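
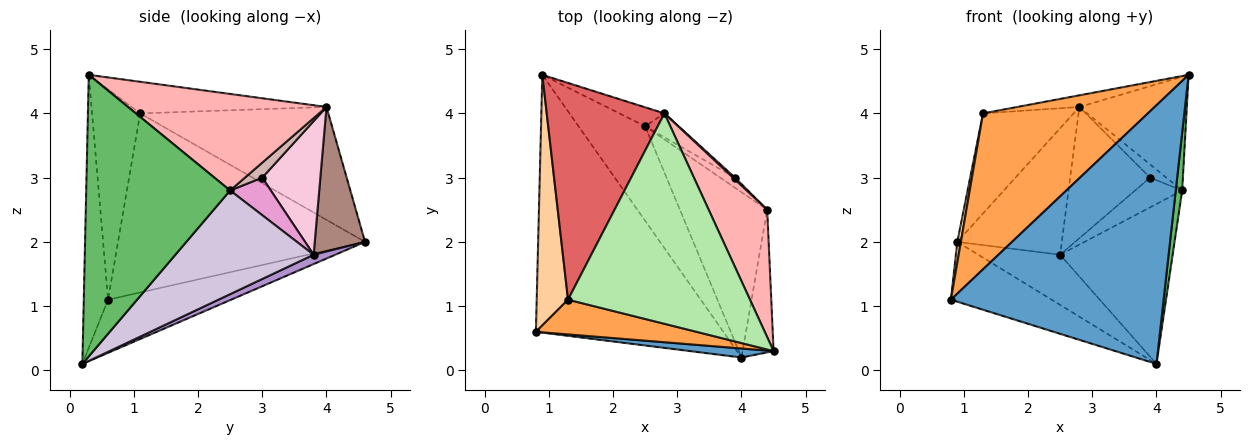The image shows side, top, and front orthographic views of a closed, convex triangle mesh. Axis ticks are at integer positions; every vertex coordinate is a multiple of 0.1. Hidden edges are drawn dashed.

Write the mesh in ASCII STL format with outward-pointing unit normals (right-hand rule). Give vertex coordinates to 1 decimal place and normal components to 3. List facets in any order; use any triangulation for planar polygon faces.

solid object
 facet normal -0.113 -0.993 0.035
  outer loop
   vertex 4.0 0.2 0.1
   vertex 4.5 0.3 4.6
   vertex 0.8 0.6 1.1
  endloop
 endfacet
 facet normal -0.266 0.218 -0.939
  outer loop
   vertex 4.0 0.2 0.1
   vertex 0.8 0.6 1.1
   vertex 0.9 4.6 2.0
  endloop
 endfacet
 facet normal -0.274 -0.939 0.209
  outer loop
   vertex 1.3 1.1 4.0
   vertex 0.8 0.6 1.1
   vertex 4.5 0.3 4.6
  endloop
 endfacet
 facet normal -0.985 -0.014 0.172
  outer loop
   vertex 1.3 1.1 4.0
   vertex 0.9 4.6 2.0
   vertex 0.8 0.6 1.1
  endloop
 endfacet
 facet normal 0.993 -0.044 -0.109
  outer loop
   vertex 4.4 2.5 2.8
   vertex 4.5 0.3 4.6
   vertex 4.0 0.2 0.1
  endloop
 endfacet
 facet normal -0.171 0.054 0.984
  outer loop
   vertex 2.8 4.0 4.1
   vertex 1.3 1.1 4.0
   vertex 4.5 0.3 4.6
  endloop
 endfacet
 facet normal -0.657 0.316 0.685
  outer loop
   vertex 2.8 4.0 4.1
   vertex 0.9 4.6 2.0
   vertex 1.3 1.1 4.0
  endloop
 endfacet
 facet normal 0.776 0.420 0.470
  outer loop
   vertex 2.8 4.0 4.1
   vertex 4.5 0.3 4.6
   vertex 4.4 2.5 2.8
  endloop
 endfacet
 facet normal 0.123 0.465 -0.877
  outer loop
   vertex 2.5 3.8 1.8
   vertex 4.0 0.2 0.1
   vertex 0.9 4.6 2.0
  endloop
 endfacet
 facet normal 0.649 0.529 -0.547
  outer loop
   vertex 2.5 3.8 1.8
   vertex 4.4 2.5 2.8
   vertex 4.0 0.2 0.1
  endloop
 endfacet
 facet normal 0.430 0.893 -0.134
  outer loop
   vertex 2.5 3.8 1.8
   vertex 0.9 4.6 2.0
   vertex 2.8 4.0 4.1
  endloop
 endfacet
 facet normal 0.724 0.682 0.103
  outer loop
   vertex 3.9 3.0 3.0
   vertex 2.8 4.0 4.1
   vertex 4.4 2.5 2.8
  endloop
 endfacet
 facet normal 0.633 0.733 -0.250
  outer loop
   vertex 3.9 3.0 3.0
   vertex 4.4 2.5 2.8
   vertex 2.5 3.8 1.8
  endloop
 endfacet
 facet normal 0.582 0.800 -0.145
  outer loop
   vertex 3.9 3.0 3.0
   vertex 2.5 3.8 1.8
   vertex 2.8 4.0 4.1
  endloop
 endfacet
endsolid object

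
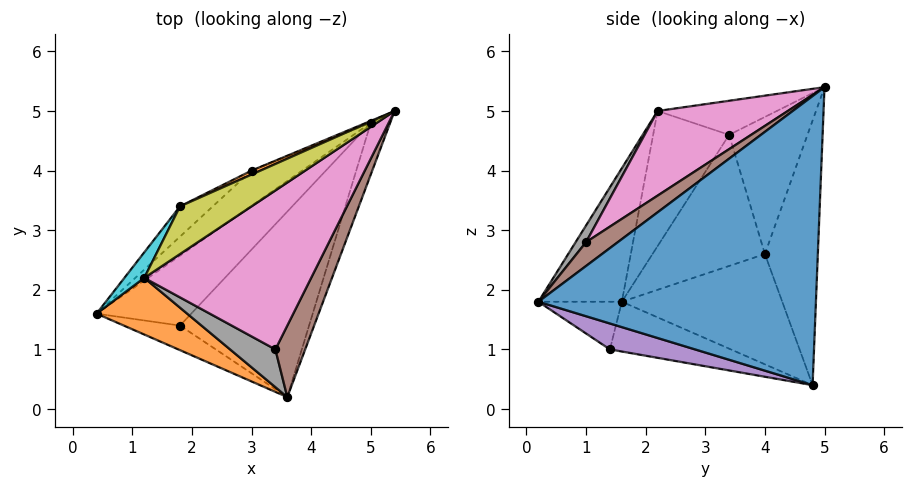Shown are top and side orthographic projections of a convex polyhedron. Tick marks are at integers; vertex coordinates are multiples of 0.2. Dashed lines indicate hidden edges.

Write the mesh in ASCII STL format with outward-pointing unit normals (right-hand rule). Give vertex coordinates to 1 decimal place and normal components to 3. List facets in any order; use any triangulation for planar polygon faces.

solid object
 facet normal 0.949 -0.308 -0.064
  outer loop
   vertex 5.0 4.8 0.4
   vertex 5.4 5.0 5.4
   vertex 3.6 0.2 1.8
  endloop
 endfacet
 facet normal -0.387 -0.884 0.262
  outer loop
   vertex 1.2 2.2 5.0
   vertex 0.4 1.6 1.8
   vertex 3.6 0.2 1.8
  endloop
 endfacet
 facet normal -0.362 -0.828 -0.427
  outer loop
   vertex 1.8 1.4 1.0
   vertex 3.6 0.2 1.8
   vertex 0.4 1.6 1.8
  endloop
 endfacet
 facet normal -0.448 0.271 -0.852
  outer loop
   vertex 1.8 1.4 1.0
   vertex 0.4 1.6 1.8
   vertex 5.0 4.8 0.4
  endloop
 endfacet
 facet normal 0.185 -0.337 -0.923
  outer loop
   vertex 1.8 1.4 1.0
   vertex 5.0 4.8 0.4
   vertex 3.6 0.2 1.8
  endloop
 endfacet
 facet normal 0.483 -0.634 0.604
  outer loop
   vertex 3.4 1.0 2.8
   vertex 3.6 0.2 1.8
   vertex 5.4 5.0 5.4
  endloop
 endfacet
 facet normal 0.352 -0.627 0.694
  outer loop
   vertex 3.4 1.0 2.8
   vertex 5.4 5.0 5.4
   vertex 1.2 2.2 5.0
  endloop
 endfacet
 facet normal 0.234 -0.736 0.635
  outer loop
   vertex 3.4 1.0 2.8
   vertex 1.2 2.2 5.0
   vertex 3.6 0.2 1.8
  endloop
 endfacet
 facet normal -0.382 0.458 0.802
  outer loop
   vertex 1.8 3.4 4.6
   vertex 1.2 2.2 5.0
   vertex 5.4 5.0 5.4
  endloop
 endfacet
 facet normal -0.869 0.477 0.128
  outer loop
   vertex 1.8 3.4 4.6
   vertex 0.4 1.6 1.8
   vertex 1.2 2.2 5.0
  endloop
 endfacet
 facet normal -0.378 0.926 -0.007
  outer loop
   vertex 3.0 4.0 2.6
   vertex 5.4 5.0 5.4
   vertex 5.0 4.8 0.4
  endloop
 endfacet
 facet normal -0.411 0.911 0.027
  outer loop
   vertex 3.0 4.0 2.6
   vertex 1.8 3.4 4.6
   vertex 5.4 5.0 5.4
  endloop
 endfacet
 facet normal -0.604 0.747 -0.278
  outer loop
   vertex 3.0 4.0 2.6
   vertex 5.0 4.8 0.4
   vertex 0.4 1.6 1.8
  endloop
 endfacet
 facet normal -0.642 0.749 -0.161
  outer loop
   vertex 3.0 4.0 2.6
   vertex 0.4 1.6 1.8
   vertex 1.8 3.4 4.6
  endloop
 endfacet
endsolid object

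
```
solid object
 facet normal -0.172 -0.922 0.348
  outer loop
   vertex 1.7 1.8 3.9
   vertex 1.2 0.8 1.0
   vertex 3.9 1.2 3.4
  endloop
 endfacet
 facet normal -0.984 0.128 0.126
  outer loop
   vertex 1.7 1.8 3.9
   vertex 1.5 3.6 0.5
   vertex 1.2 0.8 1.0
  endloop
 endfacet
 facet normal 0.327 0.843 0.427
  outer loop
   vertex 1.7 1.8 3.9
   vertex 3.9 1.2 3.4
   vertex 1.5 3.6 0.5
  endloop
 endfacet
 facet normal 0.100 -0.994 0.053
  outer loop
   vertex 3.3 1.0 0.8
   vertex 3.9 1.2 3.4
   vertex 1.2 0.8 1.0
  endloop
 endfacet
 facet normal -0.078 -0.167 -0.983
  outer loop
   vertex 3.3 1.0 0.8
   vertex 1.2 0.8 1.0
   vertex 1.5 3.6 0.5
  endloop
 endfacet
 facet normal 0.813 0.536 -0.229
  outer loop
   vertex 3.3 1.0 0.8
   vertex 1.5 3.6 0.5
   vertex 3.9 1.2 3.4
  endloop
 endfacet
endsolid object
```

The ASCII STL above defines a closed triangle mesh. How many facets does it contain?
6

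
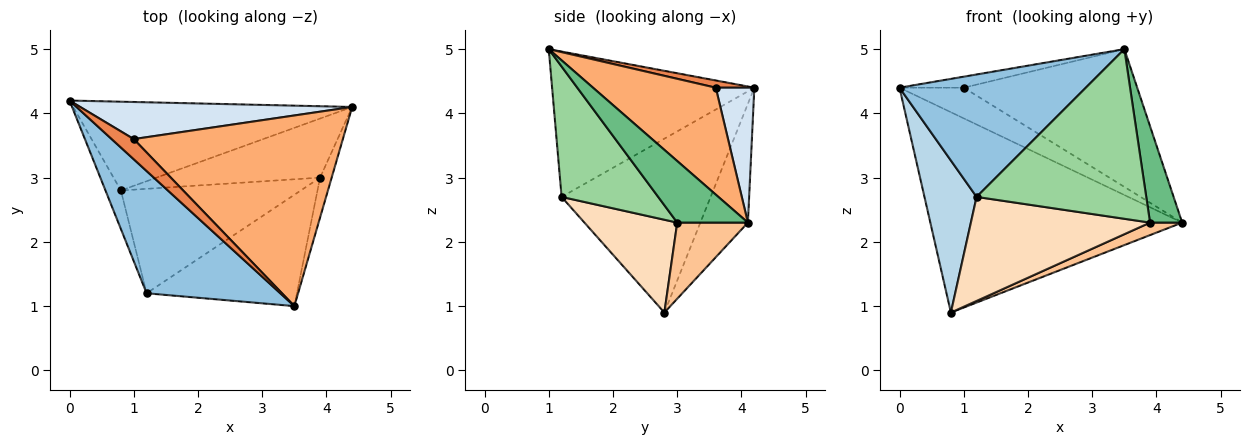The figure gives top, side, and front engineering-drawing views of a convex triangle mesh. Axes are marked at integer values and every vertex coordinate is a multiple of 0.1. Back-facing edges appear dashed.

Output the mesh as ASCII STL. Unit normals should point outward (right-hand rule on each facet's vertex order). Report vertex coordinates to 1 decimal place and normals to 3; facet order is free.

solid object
 facet normal -0.170 0.901 -0.399
  outer loop
   vertex 0.8 2.8 0.9
   vertex 0.0 4.2 4.4
   vertex 4.4 4.1 2.3
  endloop
 endfacet
 facet normal -0.609 -0.561 0.560
  outer loop
   vertex 1.2 1.2 2.7
   vertex 3.5 1.0 5.0
   vertex 0.0 4.2 4.4
  endloop
 endfacet
 facet normal -0.941 -0.329 -0.083
  outer loop
   vertex 1.2 1.2 2.7
   vertex 0.0 4.2 4.4
   vertex 0.8 2.8 0.9
  endloop
 endfacet
 facet normal 0.357 0.595 0.720
  outer loop
   vertex 1.0 3.6 4.4
   vertex 4.4 4.1 2.3
   vertex 0.0 4.2 4.4
  endloop
 endfacet
 facet normal 0.276 0.460 0.844
  outer loop
   vertex 1.0 3.6 4.4
   vertex 0.0 4.2 4.4
   vertex 3.5 1.0 5.0
  endloop
 endfacet
 facet normal 0.383 0.541 0.749
  outer loop
   vertex 1.0 3.6 4.4
   vertex 3.5 1.0 5.0
   vertex 4.4 4.1 2.3
  endloop
 endfacet
 facet normal 0.414 -0.188 -0.890
  outer loop
   vertex 3.9 3.0 2.3
   vertex 0.8 2.8 0.9
   vertex 4.4 4.1 2.3
  endloop
 endfacet
 facet normal 0.343 -0.663 -0.665
  outer loop
   vertex 3.9 3.0 2.3
   vertex 1.2 1.2 2.7
   vertex 0.8 2.8 0.9
  endloop
 endfacet
 facet normal 0.897 -0.408 -0.169
  outer loop
   vertex 3.9 3.0 2.3
   vertex 4.4 4.1 2.3
   vertex 3.5 1.0 5.0
  endloop
 endfacet
 facet normal 0.430 -0.755 -0.495
  outer loop
   vertex 3.9 3.0 2.3
   vertex 3.5 1.0 5.0
   vertex 1.2 1.2 2.7
  endloop
 endfacet
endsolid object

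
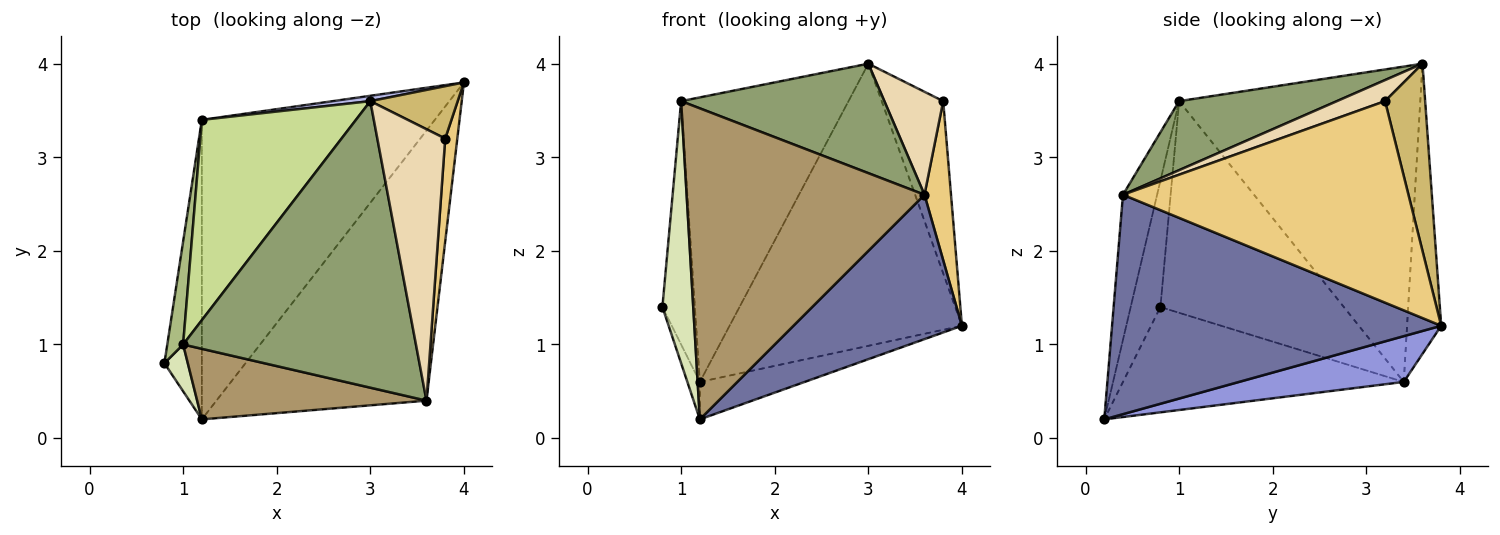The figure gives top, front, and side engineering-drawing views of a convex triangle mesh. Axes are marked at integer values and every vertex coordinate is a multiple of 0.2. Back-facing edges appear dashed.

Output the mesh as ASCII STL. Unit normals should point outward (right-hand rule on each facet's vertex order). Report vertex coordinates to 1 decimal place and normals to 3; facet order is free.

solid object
 facet normal 0.678 -0.347 -0.649
  outer loop
   vertex 3.6 0.4 2.6
   vertex 1.2 0.2 0.2
   vertex 4.0 3.8 1.2
  endloop
 endfacet
 facet normal -0.941 0.042 -0.335
  outer loop
   vertex 1.2 3.4 0.6
   vertex 1.2 0.2 0.2
   vertex 0.8 0.8 1.4
  endloop
 endfacet
 facet normal 0.191 0.122 -0.974
  outer loop
   vertex 1.2 3.4 0.6
   vertex 4.0 3.8 1.2
   vertex 1.2 0.2 0.2
  endloop
 endfacet
 facet normal -0.145 0.989 0.019
  outer loop
   vertex 1.2 3.4 0.6
   vertex 3.0 3.6 4.0
   vertex 4.0 3.8 1.2
  endloop
 endfacet
 facet normal 0.267 -0.344 0.900
  outer loop
   vertex 1.0 1.0 3.6
   vertex 3.6 0.4 2.6
   vertex 3.0 3.6 4.0
  endloop
 endfacet
 facet normal -0.982 0.174 0.073
  outer loop
   vertex 1.0 1.0 3.6
   vertex 1.2 3.4 0.6
   vertex 0.8 0.8 1.4
  endloop
 endfacet
 facet normal -0.762 0.529 0.372
  outer loop
   vertex 1.0 1.0 3.6
   vertex 3.0 3.6 4.0
   vertex 1.2 3.4 0.6
  endloop
 endfacet
 facet normal -0.688 -0.714 0.127
  outer loop
   vertex 1.0 1.0 3.6
   vertex 0.8 0.8 1.4
   vertex 1.2 0.2 0.2
  endloop
 endfacet
 facet normal -0.139 -0.966 0.219
  outer loop
   vertex 1.0 1.0 3.6
   vertex 1.2 0.2 0.2
   vertex 3.6 0.4 2.6
  endloop
 endfacet
 facet normal 0.529 0.812 0.247
  outer loop
   vertex 3.8 3.2 3.6
   vertex 4.0 3.8 1.2
   vertex 3.0 3.6 4.0
  endloop
 endfacet
 facet normal 0.994 -0.092 0.060
  outer loop
   vertex 3.8 3.2 3.6
   vertex 3.6 0.4 2.6
   vertex 4.0 3.8 1.2
  endloop
 endfacet
 facet normal 0.279 -0.341 0.898
  outer loop
   vertex 3.8 3.2 3.6
   vertex 3.0 3.6 4.0
   vertex 3.6 0.4 2.6
  endloop
 endfacet
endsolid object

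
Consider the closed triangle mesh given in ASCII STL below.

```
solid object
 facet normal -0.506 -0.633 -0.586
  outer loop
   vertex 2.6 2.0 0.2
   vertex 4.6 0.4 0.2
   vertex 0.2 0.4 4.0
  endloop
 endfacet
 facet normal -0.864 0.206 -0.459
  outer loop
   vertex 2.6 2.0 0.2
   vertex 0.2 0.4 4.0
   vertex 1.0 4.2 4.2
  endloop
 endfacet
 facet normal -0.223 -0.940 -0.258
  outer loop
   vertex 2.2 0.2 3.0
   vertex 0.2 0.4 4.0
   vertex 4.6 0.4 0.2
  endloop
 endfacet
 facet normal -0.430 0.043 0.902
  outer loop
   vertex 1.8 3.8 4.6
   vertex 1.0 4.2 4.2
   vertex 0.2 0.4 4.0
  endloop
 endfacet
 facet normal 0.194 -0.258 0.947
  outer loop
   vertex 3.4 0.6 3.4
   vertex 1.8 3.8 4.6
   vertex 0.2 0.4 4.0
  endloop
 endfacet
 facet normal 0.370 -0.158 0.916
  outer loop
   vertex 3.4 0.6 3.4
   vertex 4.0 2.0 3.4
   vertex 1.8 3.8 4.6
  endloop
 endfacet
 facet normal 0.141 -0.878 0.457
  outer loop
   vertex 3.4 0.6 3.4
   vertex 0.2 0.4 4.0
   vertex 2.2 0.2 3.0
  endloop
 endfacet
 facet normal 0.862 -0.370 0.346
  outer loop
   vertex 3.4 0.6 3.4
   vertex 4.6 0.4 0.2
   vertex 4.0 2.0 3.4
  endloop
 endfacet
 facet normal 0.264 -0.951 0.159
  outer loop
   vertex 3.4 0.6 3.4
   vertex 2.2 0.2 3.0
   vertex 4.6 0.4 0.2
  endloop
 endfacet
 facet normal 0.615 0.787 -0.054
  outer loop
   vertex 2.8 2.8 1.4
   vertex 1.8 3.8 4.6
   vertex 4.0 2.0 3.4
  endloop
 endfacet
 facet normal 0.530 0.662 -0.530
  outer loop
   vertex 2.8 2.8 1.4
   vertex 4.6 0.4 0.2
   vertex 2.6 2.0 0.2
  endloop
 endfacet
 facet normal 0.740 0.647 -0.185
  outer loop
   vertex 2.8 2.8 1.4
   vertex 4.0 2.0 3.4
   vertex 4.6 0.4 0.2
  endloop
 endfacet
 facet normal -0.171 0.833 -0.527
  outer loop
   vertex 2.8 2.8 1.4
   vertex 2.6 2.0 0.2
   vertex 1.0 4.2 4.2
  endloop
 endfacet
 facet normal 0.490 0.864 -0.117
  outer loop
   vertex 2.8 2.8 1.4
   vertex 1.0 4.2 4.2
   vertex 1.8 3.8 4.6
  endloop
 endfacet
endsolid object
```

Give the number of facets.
14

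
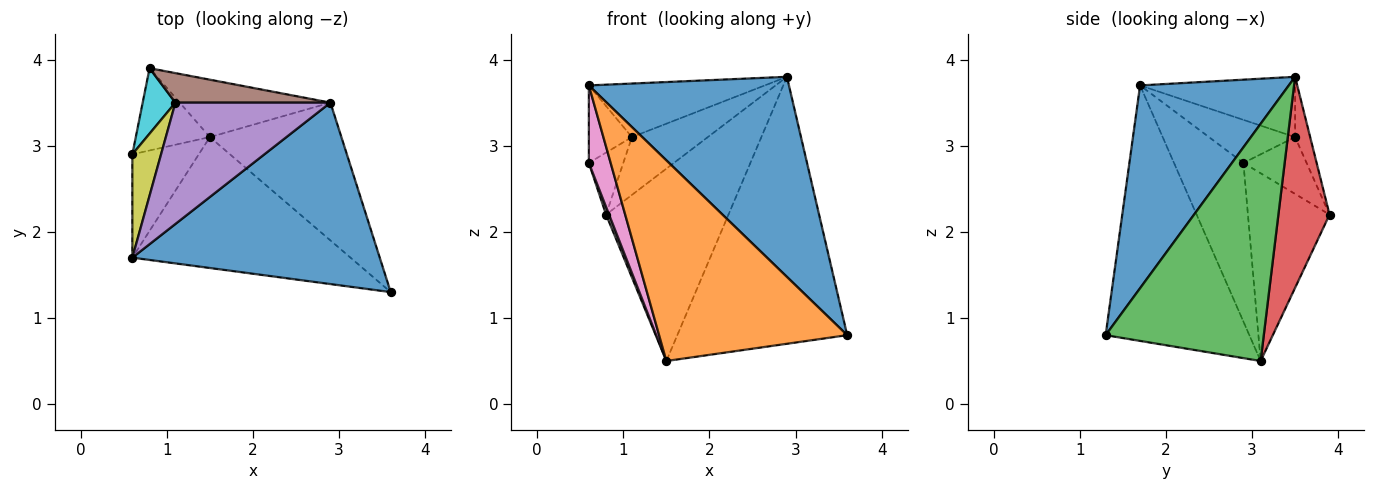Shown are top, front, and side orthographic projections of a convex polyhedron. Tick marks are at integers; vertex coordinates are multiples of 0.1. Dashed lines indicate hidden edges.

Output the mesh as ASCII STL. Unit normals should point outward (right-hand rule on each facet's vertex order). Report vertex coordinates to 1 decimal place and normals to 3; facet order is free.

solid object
 facet normal 0.482 -0.649 0.588
  outer loop
   vertex 2.9 3.5 3.8
   vertex 0.6 1.7 3.7
   vertex 3.6 1.3 0.8
  endloop
 endfacet
 facet normal -0.539 -0.705 -0.460
  outer loop
   vertex 1.5 3.1 0.5
   vertex 3.6 1.3 0.8
   vertex 0.6 1.7 3.7
  endloop
 endfacet
 facet normal 0.637 0.685 -0.353
  outer loop
   vertex 1.5 3.1 0.5
   vertex 2.9 3.5 3.8
   vertex 3.6 1.3 0.8
  endloop
 endfacet
 facet normal 0.372 0.890 -0.266
  outer loop
   vertex 1.5 3.1 0.5
   vertex 0.8 3.9 2.2
   vertex 2.9 3.5 3.8
  endloop
 endfacet
 facet normal -0.335 0.380 0.862
  outer loop
   vertex 1.1 3.5 3.1
   vertex 0.6 1.7 3.7
   vertex 2.9 3.5 3.8
  endloop
 endfacet
 facet normal -0.174 0.877 0.448
  outer loop
   vertex 1.1 3.5 3.1
   vertex 2.9 3.5 3.8
   vertex 0.8 3.9 2.2
  endloop
 endfacet
 facet normal -0.886 -0.278 -0.371
  outer loop
   vertex 0.6 2.9 2.8
   vertex 1.5 3.1 0.5
   vertex 0.6 1.7 3.7
  endloop
 endfacet
 facet normal -0.930 -0.034 -0.367
  outer loop
   vertex 0.6 2.9 2.8
   vertex 0.8 3.9 2.2
   vertex 1.5 3.1 0.5
  endloop
 endfacet
 facet normal -0.768 0.384 0.512
  outer loop
   vertex 0.6 2.9 2.8
   vertex 0.6 1.7 3.7
   vertex 1.1 3.5 3.1
  endloop
 endfacet
 facet normal -0.783 0.427 0.451
  outer loop
   vertex 0.6 2.9 2.8
   vertex 1.1 3.5 3.1
   vertex 0.8 3.9 2.2
  endloop
 endfacet
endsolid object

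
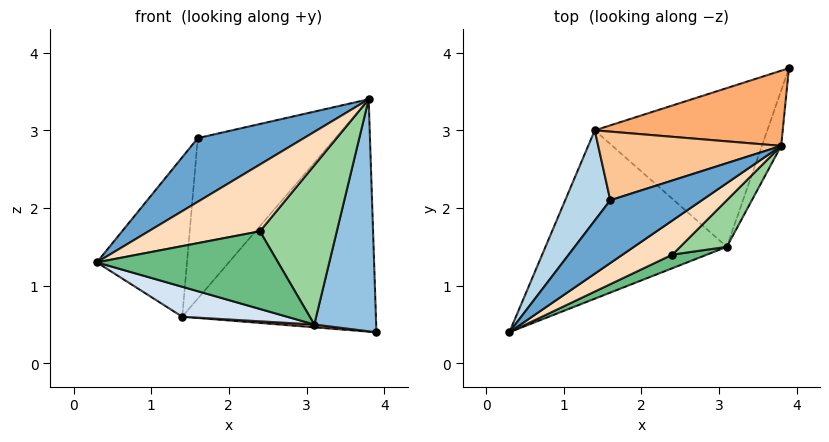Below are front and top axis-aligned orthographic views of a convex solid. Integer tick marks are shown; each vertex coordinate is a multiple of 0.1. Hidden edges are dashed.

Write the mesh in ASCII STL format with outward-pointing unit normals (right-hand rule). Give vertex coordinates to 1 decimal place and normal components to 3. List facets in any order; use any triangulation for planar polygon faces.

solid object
 facet normal 0.067 -0.710 0.701
  outer loop
   vertex 1.6 2.1 2.9
   vertex 0.3 0.4 1.3
   vertex 3.8 2.8 3.4
  endloop
 endfacet
 facet normal 0.940 -0.331 -0.079
  outer loop
   vertex 3.1 1.5 0.5
   vertex 3.9 3.8 0.4
   vertex 3.8 2.8 3.4
  endloop
 endfacet
 facet normal -0.868 0.433 0.245
  outer loop
   vertex 1.4 3.0 0.6
   vertex 0.3 0.4 1.3
   vertex 1.6 2.1 2.9
  endloop
 endfacet
 facet normal -0.208 -0.171 -0.963
  outer loop
   vertex 1.4 3.0 0.6
   vertex 3.1 1.5 0.5
   vertex 0.3 0.4 1.3
  endloop
 endfacet
 facet normal -0.074 -0.018 -0.997
  outer loop
   vertex 1.4 3.0 0.6
   vertex 3.9 3.8 0.4
   vertex 3.1 1.5 0.5
  endloop
 endfacet
 facet normal -0.269 0.916 0.296
  outer loop
   vertex 1.4 3.0 0.6
   vertex 3.8 2.8 3.4
   vertex 3.9 3.8 0.4
  endloop
 endfacet
 facet normal -0.357 0.859 0.367
  outer loop
   vertex 1.4 3.0 0.6
   vertex 1.6 2.1 2.9
   vertex 3.8 2.8 3.4
  endloop
 endfacet
 facet normal 0.319 -0.844 0.432
  outer loop
   vertex 2.4 1.4 1.7
   vertex 3.8 2.8 3.4
   vertex 0.3 0.4 1.3
  endloop
 endfacet
 facet normal 0.400 -0.903 0.158
  outer loop
   vertex 2.4 1.4 1.7
   vertex 0.3 0.4 1.3
   vertex 3.1 1.5 0.5
  endloop
 endfacet
 facet normal 0.526 -0.816 0.239
  outer loop
   vertex 2.4 1.4 1.7
   vertex 3.1 1.5 0.5
   vertex 3.8 2.8 3.4
  endloop
 endfacet
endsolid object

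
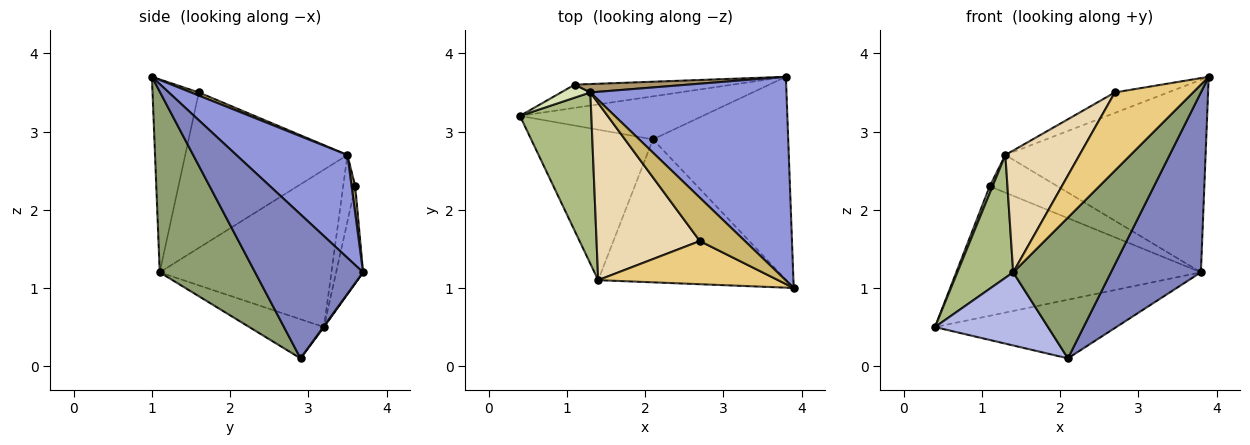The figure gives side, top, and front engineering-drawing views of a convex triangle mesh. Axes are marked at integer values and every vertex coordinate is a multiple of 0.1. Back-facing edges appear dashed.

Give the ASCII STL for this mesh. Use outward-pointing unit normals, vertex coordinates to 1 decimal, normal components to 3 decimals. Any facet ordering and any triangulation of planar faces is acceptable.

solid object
 facet normal 0.003 0.806 -0.591
  outer loop
   vertex 2.1 2.9 0.1
   vertex 0.4 3.2 0.5
   vertex 3.8 3.7 1.2
  endloop
 endfacet
 facet normal 0.623 -0.519 -0.585
  outer loop
   vertex 2.1 2.9 0.1
   vertex 3.8 3.7 1.2
   vertex 3.9 1.0 3.7
  endloop
 endfacet
 facet normal 0.356 0.642 0.679
  outer loop
   vertex 1.3 3.5 2.7
   vertex 3.9 1.0 3.7
   vertex 3.8 3.7 1.2
  endloop
 endfacet
 facet normal -0.277 -0.420 -0.864
  outer loop
   vertex 1.4 1.1 1.2
   vertex 0.4 3.2 0.5
   vertex 2.1 2.9 0.1
  endloop
 endfacet
 facet normal 0.565 -0.579 -0.588
  outer loop
   vertex 1.4 1.1 1.2
   vertex 2.1 2.9 0.1
   vertex 3.9 1.0 3.7
  endloop
 endfacet
 facet normal -0.873 -0.284 0.396
  outer loop
   vertex 1.4 1.1 1.2
   vertex 1.3 3.5 2.7
   vertex 0.4 3.2 0.5
  endloop
 endfacet
 facet normal -0.108 0.979 -0.176
  outer loop
   vertex 1.1 3.6 2.3
   vertex 3.8 3.7 1.2
   vertex 0.4 3.2 0.5
  endloop
 endfacet
 facet normal -0.894 -0.210 0.395
  outer loop
   vertex 1.1 3.6 2.3
   vertex 0.4 3.2 0.5
   vertex 1.3 3.5 2.7
  endloop
 endfacet
 facet normal 0.052 0.975 0.217
  outer loop
   vertex 1.1 3.6 2.3
   vertex 1.3 3.5 2.7
   vertex 3.8 3.7 1.2
  endloop
 endfacet
 facet normal 0.063 0.426 0.902
  outer loop
   vertex 2.7 1.6 3.5
   vertex 3.9 1.0 3.7
   vertex 1.3 3.5 2.7
  endloop
 endfacet
 facet normal -0.460 -0.777 0.429
  outer loop
   vertex 2.7 1.6 3.5
   vertex 1.4 1.1 1.2
   vertex 3.9 1.0 3.7
  endloop
 endfacet
 facet normal -0.778 -0.356 0.517
  outer loop
   vertex 2.7 1.6 3.5
   vertex 1.3 3.5 2.7
   vertex 1.4 1.1 1.2
  endloop
 endfacet
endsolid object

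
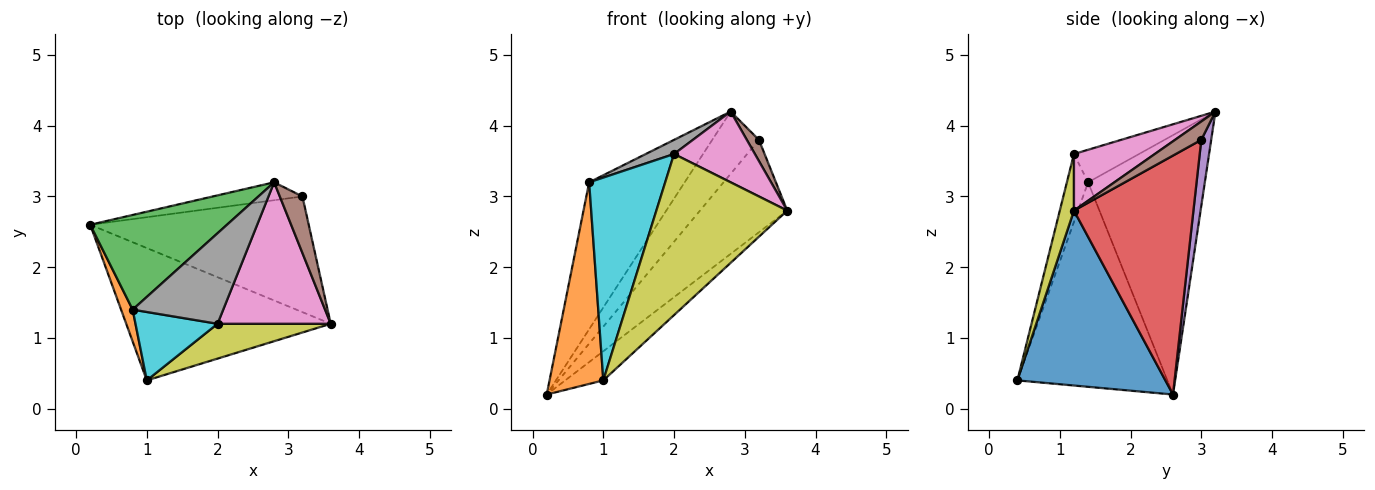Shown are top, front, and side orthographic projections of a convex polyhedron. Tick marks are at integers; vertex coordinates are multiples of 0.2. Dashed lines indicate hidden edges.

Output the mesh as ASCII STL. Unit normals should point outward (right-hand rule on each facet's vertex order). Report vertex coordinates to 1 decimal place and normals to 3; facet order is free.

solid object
 facet normal 0.641 0.165 -0.750
  outer loop
   vertex 1.0 0.4 0.4
   vertex 0.2 2.6 0.2
   vertex 3.6 1.2 2.8
  endloop
 endfacet
 facet normal -0.940 -0.337 0.053
  outer loop
   vertex 0.8 1.4 3.2
   vertex 0.2 2.6 0.2
   vertex 1.0 0.4 0.4
  endloop
 endfacet
 facet normal -0.717 0.586 0.378
  outer loop
   vertex 0.8 1.4 3.2
   vertex 2.8 3.2 4.2
   vertex 0.2 2.6 0.2
  endloop
 endfacet
 facet normal 0.650 0.474 -0.594
  outer loop
   vertex 3.2 3.0 3.8
   vertex 3.6 1.2 2.8
   vertex 0.2 2.6 0.2
  endloop
 endfacet
 facet normal 0.200 0.942 -0.271
  outer loop
   vertex 3.2 3.0 3.8
   vertex 0.2 2.6 0.2
   vertex 2.8 3.2 4.2
  endloop
 endfacet
 facet normal 0.605 -0.279 0.745
  outer loop
   vertex 3.2 3.0 3.8
   vertex 2.8 3.2 4.2
   vertex 3.6 1.2 2.8
  endloop
 endfacet
 facet normal 0.408 -0.408 0.816
  outer loop
   vertex 2.0 1.2 3.6
   vertex 3.6 1.2 2.8
   vertex 2.8 3.2 4.2
  endloop
 endfacet
 facet normal -0.335 -0.145 0.931
  outer loop
   vertex 2.0 1.2 3.6
   vertex 2.8 3.2 4.2
   vertex 0.8 1.4 3.2
  endloop
 endfacet
 facet normal 0.105 -0.972 0.210
  outer loop
   vertex 2.0 1.2 3.6
   vertex 1.0 0.4 0.4
   vertex 3.6 1.2 2.8
  endloop
 endfacet
 facet normal -0.256 -0.916 0.309
  outer loop
   vertex 2.0 1.2 3.6
   vertex 0.8 1.4 3.2
   vertex 1.0 0.4 0.4
  endloop
 endfacet
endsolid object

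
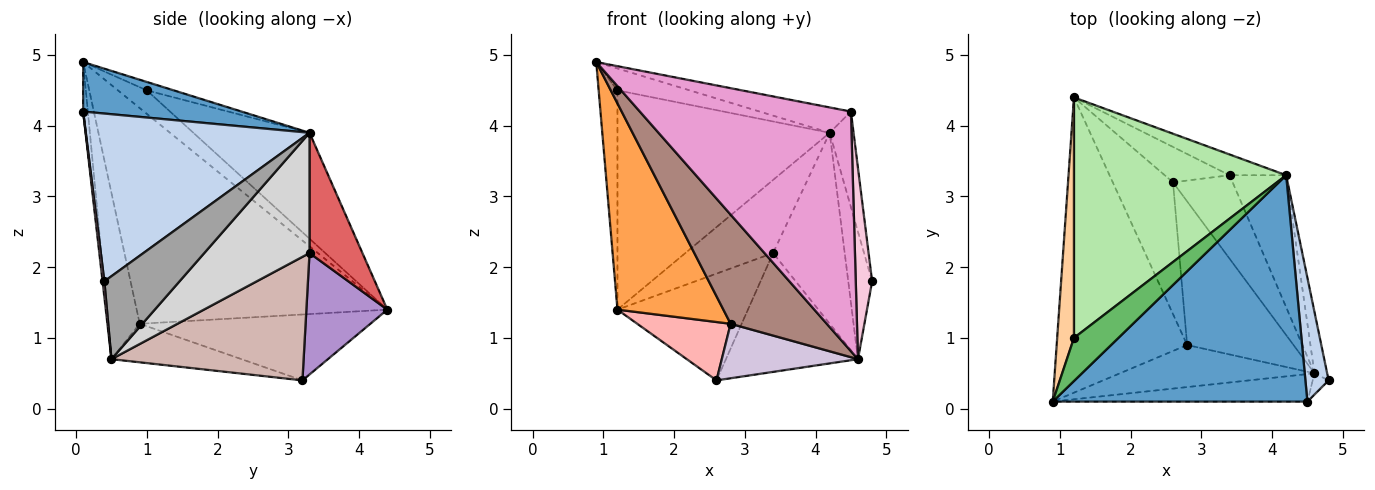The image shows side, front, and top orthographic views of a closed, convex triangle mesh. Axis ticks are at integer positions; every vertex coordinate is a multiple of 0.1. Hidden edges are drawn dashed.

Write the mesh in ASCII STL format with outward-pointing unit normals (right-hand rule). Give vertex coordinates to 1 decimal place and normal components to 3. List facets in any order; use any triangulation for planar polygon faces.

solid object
 facet normal 0.190 0.109 0.976
  outer loop
   vertex 4.2 3.3 3.9
   vertex 0.9 0.1 4.9
   vertex 4.5 0.1 4.2
  endloop
 endfacet
 facet normal 0.985 0.105 0.136
  outer loop
   vertex 4.2 3.3 3.9
   vertex 4.5 0.1 4.2
   vertex 4.8 0.4 1.8
  endloop
 endfacet
 facet normal -0.805 -0.340 -0.487
  outer loop
   vertex 2.8 0.9 1.2
   vertex 0.9 0.1 4.9
   vertex 1.2 4.4 1.4
  endloop
 endfacet
 facet normal -0.719 0.468 0.513
  outer loop
   vertex 1.2 1.0 4.5
   vertex 1.2 4.4 1.4
   vertex 0.9 0.1 4.9
  endloop
 endfacet
 facet normal -0.166 0.446 0.879
  outer loop
   vertex 1.2 1.0 4.5
   vertex 0.9 0.1 4.9
   vertex 4.2 3.3 3.9
  endloop
 endfacet
 facet normal -0.346 0.632 0.693
  outer loop
   vertex 1.2 1.0 4.5
   vertex 4.2 3.3 3.9
   vertex 1.2 4.4 1.4
  endloop
 endfacet
 facet normal 0.502 0.832 -0.236
  outer loop
   vertex 3.4 3.3 2.2
   vertex 1.2 4.4 1.4
   vertex 4.2 3.3 3.9
  endloop
 endfacet
 facet normal -0.707 -0.286 -0.646
  outer loop
   vertex 2.6 3.2 0.4
   vertex 2.8 0.9 1.2
   vertex 1.2 4.4 1.4
  endloop
 endfacet
 facet normal 0.508 0.818 -0.271
  outer loop
   vertex 2.6 3.2 0.4
   vertex 1.2 4.4 1.4
   vertex 3.4 3.3 2.2
  endloop
 endfacet
 facet normal -0.321 -0.336 -0.886
  outer loop
   vertex 4.6 0.5 0.7
   vertex 2.8 0.9 1.2
   vertex 2.6 3.2 0.4
  endloop
 endfacet
 facet normal -0.294 -0.892 -0.344
  outer loop
   vertex 4.6 0.5 0.7
   vertex 0.9 0.1 4.9
   vertex 2.8 0.9 1.2
  endloop
 endfacet
 facet normal 0.766 0.526 -0.370
  outer loop
   vertex 4.6 0.5 0.7
   vertex 2.6 3.2 0.4
   vertex 3.4 3.3 2.2
  endloop
 endfacet
 facet normal -0.022 -0.993 -0.114
  outer loop
   vertex 4.6 0.5 0.7
   vertex 4.5 0.1 4.2
   vertex 0.9 0.1 4.9
  endloop
 endfacet
 facet normal 0.110 -0.988 -0.110
  outer loop
   vertex 4.6 0.5 0.7
   vertex 4.8 0.4 1.8
   vertex 4.5 0.1 4.2
  endloop
 endfacet
 facet normal 0.943 0.300 -0.144
  outer loop
   vertex 4.6 0.5 0.7
   vertex 4.2 3.3 3.9
   vertex 4.8 0.4 1.8
  endloop
 endfacet
 facet normal 0.770 0.524 -0.363
  outer loop
   vertex 4.6 0.5 0.7
   vertex 3.4 3.3 2.2
   vertex 4.2 3.3 3.9
  endloop
 endfacet
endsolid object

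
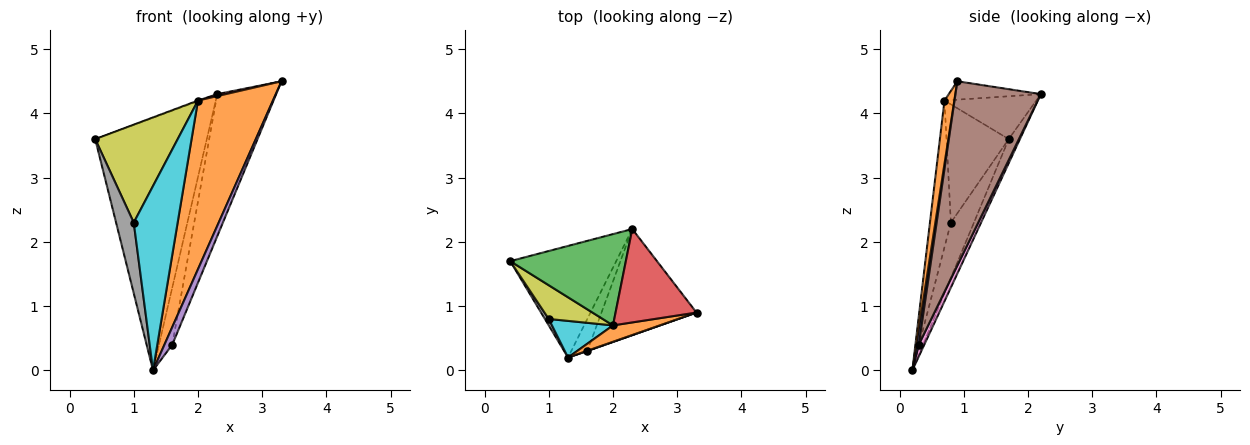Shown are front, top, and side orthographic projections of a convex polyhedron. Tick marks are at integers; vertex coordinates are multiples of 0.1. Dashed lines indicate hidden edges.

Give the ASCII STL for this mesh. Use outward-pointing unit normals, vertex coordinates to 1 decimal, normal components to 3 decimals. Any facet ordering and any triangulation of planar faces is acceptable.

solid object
 facet normal -0.091 0.911 -0.402
  outer loop
   vertex 2.3 2.2 4.3
   vertex 1.3 0.2 0.0
   vertex 0.4 1.7 3.6
  endloop
 endfacet
 facet normal 0.130 -0.987 0.096
  outer loop
   vertex 2.0 0.7 4.2
   vertex 1.3 0.2 0.0
   vertex 3.3 0.9 4.5
  endloop
 endfacet
 facet normal -0.347 0.007 0.938
  outer loop
   vertex 2.0 0.7 4.2
   vertex 2.3 2.2 4.3
   vertex 0.4 1.7 3.6
  endloop
 endfacet
 facet normal -0.222 -0.021 0.975
  outer loop
   vertex 2.0 0.7 4.2
   vertex 3.3 0.9 4.5
   vertex 2.3 2.2 4.3
  endloop
 endfacet
 facet normal 0.295 -0.955 0.017
  outer loop
   vertex 1.6 0.3 0.4
   vertex 3.3 0.9 4.5
   vertex 1.3 0.2 0.0
  endloop
 endfacet
 facet normal 0.758 0.523 -0.391
  outer loop
   vertex 1.6 0.3 0.4
   vertex 2.3 2.2 4.3
   vertex 3.3 0.9 4.5
  endloop
 endfacet
 facet normal 0.341 0.820 -0.460
  outer loop
   vertex 1.6 0.3 0.4
   vertex 1.3 0.2 0.0
   vertex 2.3 2.2 4.3
  endloop
 endfacet
 facet normal -0.792 -0.608 0.055
  outer loop
   vertex 1.0 0.8 2.3
   vertex 0.4 1.7 3.6
   vertex 1.3 0.2 0.0
  endloop
 endfacet
 facet normal -0.581 -0.770 0.265
  outer loop
   vertex 1.0 0.8 2.3
   vertex 2.0 0.7 4.2
   vertex 0.4 1.7 3.6
  endloop
 endfacet
 facet normal -0.424 -0.888 0.176
  outer loop
   vertex 1.0 0.8 2.3
   vertex 1.3 0.2 0.0
   vertex 2.0 0.7 4.2
  endloop
 endfacet
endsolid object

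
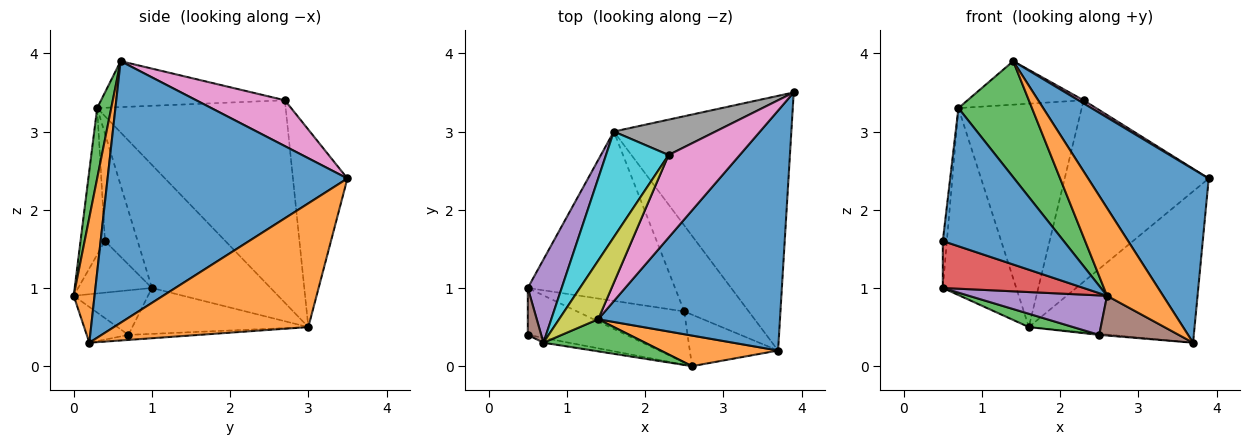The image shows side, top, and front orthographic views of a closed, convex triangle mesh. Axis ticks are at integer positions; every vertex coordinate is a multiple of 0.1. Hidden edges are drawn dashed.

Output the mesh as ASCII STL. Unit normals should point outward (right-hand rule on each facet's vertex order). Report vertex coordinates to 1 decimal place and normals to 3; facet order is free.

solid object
 facet normal 0.759 -0.382 0.527
  outer loop
   vertex 1.4 0.6 3.9
   vertex 3.7 0.2 0.3
   vertex 3.9 3.5 2.4
  endloop
 endfacet
 facet normal 0.514 0.438 -0.737
  outer loop
   vertex 1.6 3.0 0.5
   vertex 3.9 3.5 2.4
   vertex 3.7 0.2 0.3
  endloop
 endfacet
 facet normal -0.297 -0.075 -0.952
  outer loop
   vertex 2.5 0.7 0.4
   vertex 0.5 1.0 1.0
   vertex 1.6 3.0 0.5
  endloop
 endfacet
 facet normal -0.078 0.013 -0.997
  outer loop
   vertex 2.5 0.7 0.4
   vertex 1.6 3.0 0.5
   vertex 3.7 0.2 0.3
  endloop
 endfacet
 facet normal -0.828 0.512 0.228
  outer loop
   vertex 0.7 0.3 3.3
   vertex 1.6 3.0 0.5
   vertex 0.5 1.0 1.0
  endloop
 endfacet
 facet normal -0.985 0.123 0.123
  outer loop
   vertex 0.7 0.3 3.3
   vertex 0.5 1.0 1.0
   vertex 0.5 0.4 1.6
  endloop
 endfacet
 facet normal 0.541 -0.032 0.840
  outer loop
   vertex 2.3 2.7 3.4
   vertex 1.4 0.6 3.9
   vertex 3.9 3.5 2.4
  endloop
 endfacet
 facet normal -0.348 0.920 0.179
  outer loop
   vertex 2.3 2.7 3.4
   vertex 3.9 3.5 2.4
   vertex 1.6 3.0 0.5
  endloop
 endfacet
 facet normal -0.686 0.433 0.584
  outer loop
   vertex 2.3 2.7 3.4
   vertex 0.7 0.3 3.3
   vertex 1.4 0.6 3.9
  endloop
 endfacet
 facet normal -0.810 0.530 0.250
  outer loop
   vertex 2.3 2.7 3.4
   vertex 1.6 3.0 0.5
   vertex 0.7 0.3 3.3
  endloop
 endfacet
 facet normal -0.198 -0.980 -0.034
  outer loop
   vertex 2.6 0.0 0.9
   vertex 0.7 0.3 3.3
   vertex 0.5 0.4 1.6
  endloop
 endfacet
 facet normal 0.331 -0.891 0.311
  outer loop
   vertex 2.6 0.0 0.9
   vertex 3.7 0.2 0.3
   vertex 1.4 0.6 3.9
  endloop
 endfacet
 facet normal 0.181 -0.948 0.262
  outer loop
   vertex 2.6 0.0 0.9
   vertex 1.4 0.6 3.9
   vertex 0.7 0.3 3.3
  endloop
 endfacet
 facet normal -0.347 -0.663 -0.663
  outer loop
   vertex 2.6 0.0 0.9
   vertex 0.5 0.4 1.6
   vertex 0.5 1.0 1.0
  endloop
 endfacet
 facet normal -0.313 -0.581 -0.751
  outer loop
   vertex 2.6 0.0 0.9
   vertex 0.5 1.0 1.0
   vertex 2.5 0.7 0.4
  endloop
 endfacet
 facet normal -0.305 -0.582 -0.754
  outer loop
   vertex 2.6 0.0 0.9
   vertex 2.5 0.7 0.4
   vertex 3.7 0.2 0.3
  endloop
 endfacet
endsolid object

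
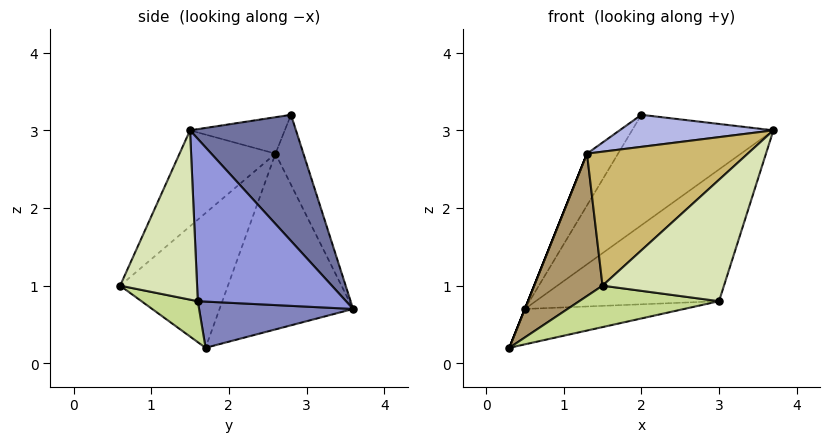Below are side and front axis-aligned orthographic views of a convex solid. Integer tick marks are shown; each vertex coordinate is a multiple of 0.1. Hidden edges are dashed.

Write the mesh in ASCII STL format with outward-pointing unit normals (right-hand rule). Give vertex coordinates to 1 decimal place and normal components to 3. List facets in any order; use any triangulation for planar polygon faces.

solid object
 facet normal 0.597 0.796 -0.103
  outer loop
   vertex 2.0 2.8 3.2
   vertex 3.7 1.5 3.0
   vertex 0.5 3.6 0.7
  endloop
 endfacet
 facet normal 0.219 0.227 -0.949
  outer loop
   vertex 3.0 1.6 0.8
   vertex 0.3 1.7 0.2
   vertex 0.5 3.6 0.7
  endloop
 endfacet
 facet normal 0.620 0.767 -0.163
  outer loop
   vertex 3.0 1.6 0.8
   vertex 0.5 3.6 0.7
   vertex 3.7 1.5 3.0
  endloop
 endfacet
 facet normal -0.357 -0.580 0.732
  outer loop
   vertex 1.3 2.6 2.7
   vertex 3.7 1.5 3.0
   vertex 2.0 2.8 3.2
  endloop
 endfacet
 facet normal -0.928 0.000 0.371
  outer loop
   vertex 1.3 2.6 2.7
   vertex 0.5 3.6 0.7
   vertex 0.3 1.7 0.2
  endloop
 endfacet
 facet normal -0.564 0.626 0.539
  outer loop
   vertex 1.3 2.6 2.7
   vertex 2.0 2.8 3.2
   vertex 0.5 3.6 0.7
  endloop
 endfacet
 facet normal 0.179 -0.444 -0.878
  outer loop
   vertex 1.5 0.6 1.0
   vertex 0.3 1.7 0.2
   vertex 3.0 1.6 0.8
  endloop
 endfacet
 facet normal 0.524 -0.827 -0.204
  outer loop
   vertex 1.5 0.6 1.0
   vertex 3.0 1.6 0.8
   vertex 3.7 1.5 3.0
  endloop
 endfacet
 facet normal -0.746 -0.473 0.469
  outer loop
   vertex 1.5 0.6 1.0
   vertex 1.3 2.6 2.7
   vertex 0.3 1.7 0.2
  endloop
 endfacet
 facet normal -0.371 -0.623 0.689
  outer loop
   vertex 1.5 0.6 1.0
   vertex 3.7 1.5 3.0
   vertex 1.3 2.6 2.7
  endloop
 endfacet
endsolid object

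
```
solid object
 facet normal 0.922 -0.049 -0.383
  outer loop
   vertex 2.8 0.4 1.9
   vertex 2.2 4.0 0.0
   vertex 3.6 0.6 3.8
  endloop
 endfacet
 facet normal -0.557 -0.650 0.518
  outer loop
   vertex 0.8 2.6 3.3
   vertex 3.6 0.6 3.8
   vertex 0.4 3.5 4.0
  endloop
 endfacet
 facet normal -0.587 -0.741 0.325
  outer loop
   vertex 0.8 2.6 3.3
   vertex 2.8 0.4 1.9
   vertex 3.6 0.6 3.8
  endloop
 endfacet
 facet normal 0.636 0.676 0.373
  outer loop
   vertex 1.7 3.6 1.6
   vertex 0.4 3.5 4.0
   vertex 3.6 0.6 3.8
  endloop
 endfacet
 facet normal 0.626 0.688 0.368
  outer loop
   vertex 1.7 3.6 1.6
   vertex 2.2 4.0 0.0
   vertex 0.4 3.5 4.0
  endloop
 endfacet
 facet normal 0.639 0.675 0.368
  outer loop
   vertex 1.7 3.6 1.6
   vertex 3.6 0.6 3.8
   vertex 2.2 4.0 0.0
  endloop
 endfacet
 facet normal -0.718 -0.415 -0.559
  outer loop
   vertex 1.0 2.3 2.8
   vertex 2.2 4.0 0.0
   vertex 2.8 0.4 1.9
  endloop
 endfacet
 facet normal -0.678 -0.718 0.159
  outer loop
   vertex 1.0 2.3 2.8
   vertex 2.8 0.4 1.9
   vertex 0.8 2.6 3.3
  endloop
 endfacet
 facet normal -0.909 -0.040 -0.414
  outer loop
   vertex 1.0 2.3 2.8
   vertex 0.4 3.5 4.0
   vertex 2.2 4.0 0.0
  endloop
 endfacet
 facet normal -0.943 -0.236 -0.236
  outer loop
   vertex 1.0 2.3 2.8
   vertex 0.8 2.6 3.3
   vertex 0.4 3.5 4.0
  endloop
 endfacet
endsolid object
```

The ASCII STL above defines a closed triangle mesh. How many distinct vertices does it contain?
7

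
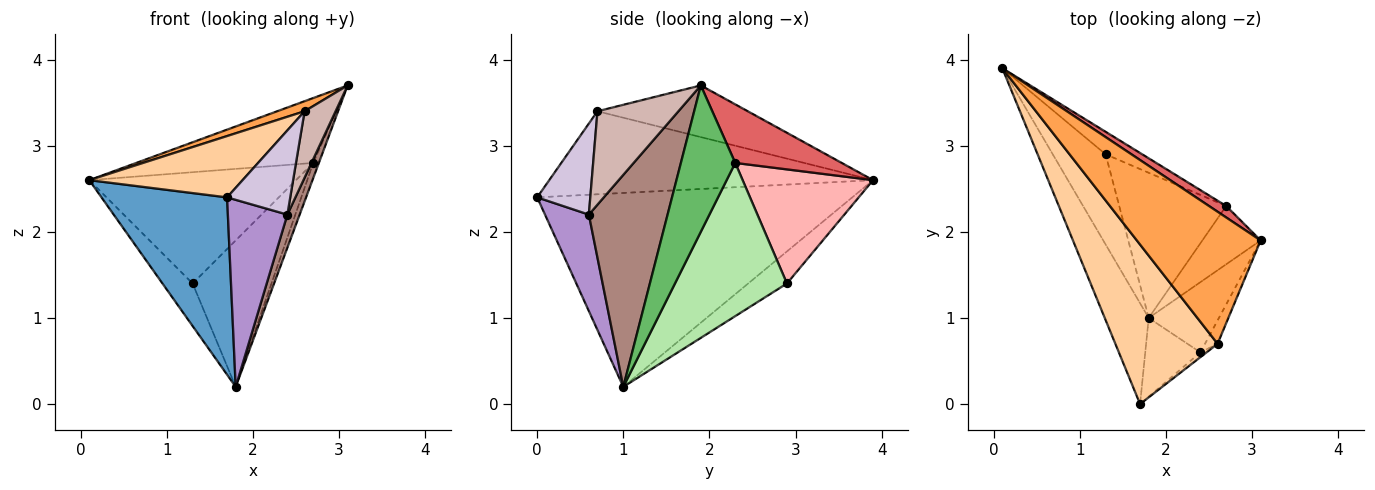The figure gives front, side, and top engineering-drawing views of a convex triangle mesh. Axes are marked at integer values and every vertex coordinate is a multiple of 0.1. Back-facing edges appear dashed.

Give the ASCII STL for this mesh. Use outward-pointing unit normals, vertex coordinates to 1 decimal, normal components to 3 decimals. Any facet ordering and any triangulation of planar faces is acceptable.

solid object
 facet normal -0.909 -0.362 -0.206
  outer loop
   vertex 1.8 1.0 0.2
   vertex 1.7 0.0 2.4
   vertex 0.1 3.9 2.6
  endloop
 endfacet
 facet normal -0.481 0.374 -0.793
  outer loop
   vertex 1.3 2.9 1.4
   vertex 1.8 1.0 0.2
   vertex 0.1 3.9 2.6
  endloop
 endfacet
 facet normal -0.384 -0.070 0.921
  outer loop
   vertex 2.6 0.7 3.4
   vertex 3.1 1.9 3.7
   vertex 0.1 3.9 2.6
  endloop
 endfacet
 facet normal -0.604 -0.286 0.744
  outer loop
   vertex 2.6 0.7 3.4
   vertex 0.1 3.9 2.6
   vertex 1.7 0.0 2.4
  endloop
 endfacet
 facet normal 0.925 0.096 -0.368
  outer loop
   vertex 2.7 2.3 2.8
   vertex 3.1 1.9 3.7
   vertex 1.8 1.0 0.2
  endloop
 endfacet
 facet normal 0.710 0.500 -0.496
  outer loop
   vertex 2.7 2.3 2.8
   vertex 1.8 1.0 0.2
   vertex 1.3 2.9 1.4
  endloop
 endfacet
 facet normal 0.510 0.847 0.150
  outer loop
   vertex 2.7 2.3 2.8
   vertex 0.1 3.9 2.6
   vertex 3.1 1.9 3.7
  endloop
 endfacet
 facet normal 0.526 0.834 -0.169
  outer loop
   vertex 2.7 2.3 2.8
   vertex 1.3 2.9 1.4
   vertex 0.1 3.9 2.6
  endloop
 endfacet
 facet normal 0.562 -0.762 -0.321
  outer loop
   vertex 2.4 0.6 2.2
   vertex 1.7 0.0 2.4
   vertex 1.8 1.0 0.2
  endloop
 endfacet
 facet normal 0.643 -0.765 -0.043
  outer loop
   vertex 2.4 0.6 2.2
   vertex 2.6 0.7 3.4
   vertex 1.7 0.0 2.4
  endloop
 endfacet
 facet normal 0.939 -0.147 -0.311
  outer loop
   vertex 2.4 0.6 2.2
   vertex 1.8 1.0 0.2
   vertex 3.1 1.9 3.7
  endloop
 endfacet
 facet normal 0.927 -0.355 -0.125
  outer loop
   vertex 2.4 0.6 2.2
   vertex 3.1 1.9 3.7
   vertex 2.6 0.7 3.4
  endloop
 endfacet
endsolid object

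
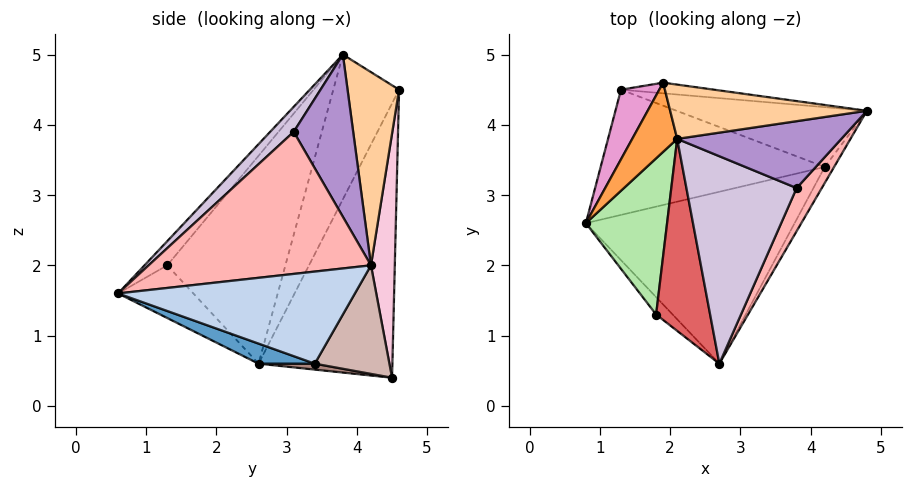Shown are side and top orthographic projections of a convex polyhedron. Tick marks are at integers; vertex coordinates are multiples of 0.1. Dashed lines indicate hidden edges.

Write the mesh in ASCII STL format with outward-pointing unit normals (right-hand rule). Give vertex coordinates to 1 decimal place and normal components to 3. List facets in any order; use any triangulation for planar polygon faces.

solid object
 facet normal 0.089 -0.377 -0.922
  outer loop
   vertex 4.2 3.4 0.6
   vertex 2.7 0.6 1.6
   vertex 0.8 2.6 0.6
  endloop
 endfacet
 facet normal 0.865 -0.495 -0.088
  outer loop
   vertex 4.2 3.4 0.6
   vertex 4.8 4.2 2.0
   vertex 2.7 0.6 1.6
  endloop
 endfacet
 facet normal -0.954 -0.053 0.296
  outer loop
   vertex 1.9 4.6 4.5
   vertex 0.8 2.6 0.6
   vertex 2.1 3.8 5.0
  endloop
 endfacet
 facet normal 0.595 0.528 0.606
  outer loop
   vertex 1.9 4.6 4.5
   vertex 2.1 3.8 5.0
   vertex 4.8 4.2 2.0
  endloop
 endfacet
 facet normal -0.656 -0.726 -0.206
  outer loop
   vertex 1.8 1.3 2.0
   vertex 0.8 2.6 0.6
   vertex 2.7 0.6 1.6
  endloop
 endfacet
 facet normal -0.886 -0.309 0.346
  outer loop
   vertex 1.8 1.3 2.0
   vertex 2.1 3.8 5.0
   vertex 0.8 2.6 0.6
  endloop
 endfacet
 facet normal -0.282 -0.723 0.631
  outer loop
   vertex 1.8 1.3 2.0
   vertex 2.7 0.6 1.6
   vertex 2.1 3.8 5.0
  endloop
 endfacet
 facet normal 0.847 -0.511 0.150
  outer loop
   vertex 3.8 3.1 3.9
   vertex 2.7 0.6 1.6
   vertex 4.8 4.2 2.0
  endloop
 endfacet
 facet normal 0.606 0.508 0.613
  outer loop
   vertex 3.8 3.1 3.9
   vertex 4.8 4.2 2.0
   vertex 2.1 3.8 5.0
  endloop
 endfacet
 facet normal 0.157 -0.705 0.691
  outer loop
   vertex 3.8 3.1 3.9
   vertex 2.1 3.8 5.0
   vertex 2.7 0.6 1.6
  endloop
 endfacet
 facet normal 0.026 -0.111 -0.993
  outer loop
   vertex 1.3 4.5 0.4
   vertex 4.2 3.4 0.6
   vertex 0.8 2.6 0.6
  endloop
 endfacet
 facet normal 0.325 0.754 -0.570
  outer loop
   vertex 1.3 4.5 0.4
   vertex 4.8 4.2 2.0
   vertex 4.2 3.4 0.6
  endloop
 endfacet
 facet normal -0.955 0.265 0.133
  outer loop
   vertex 1.3 4.5 0.4
   vertex 0.8 2.6 0.6
   vertex 1.9 4.6 4.5
  endloop
 endfacet
 facet normal 0.103 0.994 -0.039
  outer loop
   vertex 1.3 4.5 0.4
   vertex 1.9 4.6 4.5
   vertex 4.8 4.2 2.0
  endloop
 endfacet
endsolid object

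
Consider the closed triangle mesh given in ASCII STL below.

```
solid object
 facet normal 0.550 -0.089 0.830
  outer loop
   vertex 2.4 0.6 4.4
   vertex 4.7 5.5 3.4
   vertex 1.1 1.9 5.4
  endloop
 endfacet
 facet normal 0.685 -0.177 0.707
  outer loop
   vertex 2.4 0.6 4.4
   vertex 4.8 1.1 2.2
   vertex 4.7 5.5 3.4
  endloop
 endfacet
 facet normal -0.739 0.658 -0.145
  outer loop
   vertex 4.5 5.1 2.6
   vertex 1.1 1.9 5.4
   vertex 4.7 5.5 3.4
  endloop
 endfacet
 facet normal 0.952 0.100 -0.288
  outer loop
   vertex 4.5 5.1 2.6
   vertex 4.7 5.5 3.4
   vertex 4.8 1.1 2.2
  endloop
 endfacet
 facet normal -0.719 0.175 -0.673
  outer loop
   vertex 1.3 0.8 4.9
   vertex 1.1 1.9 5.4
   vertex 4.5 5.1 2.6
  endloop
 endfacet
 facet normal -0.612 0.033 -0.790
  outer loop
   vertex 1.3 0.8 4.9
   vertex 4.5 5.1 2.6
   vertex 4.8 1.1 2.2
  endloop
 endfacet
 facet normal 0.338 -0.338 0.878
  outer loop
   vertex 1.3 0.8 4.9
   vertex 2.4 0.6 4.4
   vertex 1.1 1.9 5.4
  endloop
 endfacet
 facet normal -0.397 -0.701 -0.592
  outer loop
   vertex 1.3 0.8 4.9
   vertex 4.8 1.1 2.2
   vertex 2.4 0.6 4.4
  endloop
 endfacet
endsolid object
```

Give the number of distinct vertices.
6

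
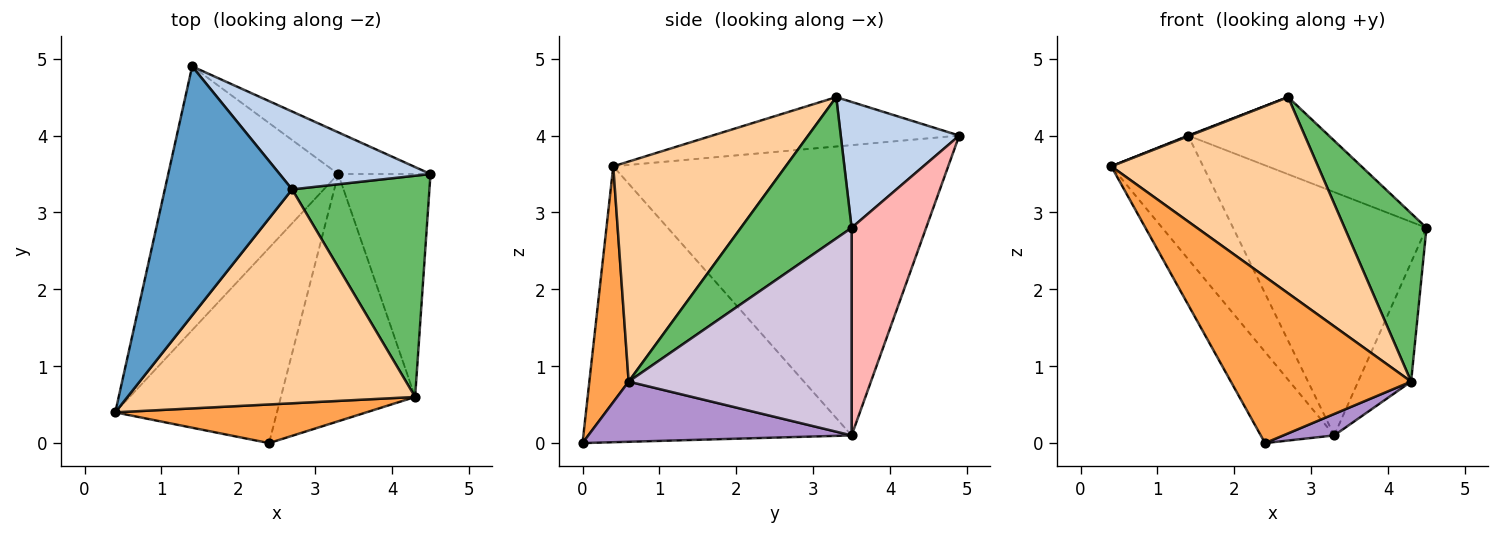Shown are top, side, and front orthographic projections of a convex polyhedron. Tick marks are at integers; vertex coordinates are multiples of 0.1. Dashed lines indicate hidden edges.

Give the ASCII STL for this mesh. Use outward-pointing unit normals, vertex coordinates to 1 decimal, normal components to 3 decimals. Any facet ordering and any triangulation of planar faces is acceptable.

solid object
 facet normal -0.362 -0.003 0.932
  outer loop
   vertex 2.7 3.3 4.5
   vertex 1.4 4.9 4.0
   vertex 0.4 0.4 3.6
  endloop
 endfacet
 facet normal 0.510 0.605 0.611
  outer loop
   vertex 2.7 3.3 4.5
   vertex 4.5 3.5 2.8
   vertex 1.4 4.9 4.0
  endloop
 endfacet
 facet normal 0.208 -0.953 0.221
  outer loop
   vertex 4.3 0.6 0.8
   vertex 0.4 0.4 3.6
   vertex 2.4 0.0 0.0
  endloop
 endfacet
 facet normal 0.491 -0.589 0.642
  outer loop
   vertex 4.3 0.6 0.8
   vertex 2.7 3.3 4.5
   vertex 0.4 0.4 3.6
  endloop
 endfacet
 facet normal 0.634 -0.468 0.616
  outer loop
   vertex 4.3 0.6 0.8
   vertex 4.5 3.5 2.8
   vertex 2.7 3.3 4.5
  endloop
 endfacet
 facet normal -0.840 0.230 -0.492
  outer loop
   vertex 3.3 3.5 0.1
   vertex 0.4 0.4 3.6
   vertex 1.4 4.9 4.0
  endloop
 endfacet
 facet normal -0.840 0.230 -0.492
  outer loop
   vertex 3.3 3.5 0.1
   vertex 2.4 0.0 0.0
   vertex 0.4 0.4 3.6
  endloop
 endfacet
 facet normal 0.355 0.921 -0.158
  outer loop
   vertex 3.3 3.5 0.1
   vertex 1.4 4.9 4.0
   vertex 4.5 3.5 2.8
  endloop
 endfacet
 facet normal 0.408 -0.079 -0.910
  outer loop
   vertex 3.3 3.5 0.1
   vertex 4.3 0.6 0.8
   vertex 2.4 0.0 0.0
  endloop
 endfacet
 facet normal 0.893 0.212 -0.397
  outer loop
   vertex 3.3 3.5 0.1
   vertex 4.5 3.5 2.8
   vertex 4.3 0.6 0.8
  endloop
 endfacet
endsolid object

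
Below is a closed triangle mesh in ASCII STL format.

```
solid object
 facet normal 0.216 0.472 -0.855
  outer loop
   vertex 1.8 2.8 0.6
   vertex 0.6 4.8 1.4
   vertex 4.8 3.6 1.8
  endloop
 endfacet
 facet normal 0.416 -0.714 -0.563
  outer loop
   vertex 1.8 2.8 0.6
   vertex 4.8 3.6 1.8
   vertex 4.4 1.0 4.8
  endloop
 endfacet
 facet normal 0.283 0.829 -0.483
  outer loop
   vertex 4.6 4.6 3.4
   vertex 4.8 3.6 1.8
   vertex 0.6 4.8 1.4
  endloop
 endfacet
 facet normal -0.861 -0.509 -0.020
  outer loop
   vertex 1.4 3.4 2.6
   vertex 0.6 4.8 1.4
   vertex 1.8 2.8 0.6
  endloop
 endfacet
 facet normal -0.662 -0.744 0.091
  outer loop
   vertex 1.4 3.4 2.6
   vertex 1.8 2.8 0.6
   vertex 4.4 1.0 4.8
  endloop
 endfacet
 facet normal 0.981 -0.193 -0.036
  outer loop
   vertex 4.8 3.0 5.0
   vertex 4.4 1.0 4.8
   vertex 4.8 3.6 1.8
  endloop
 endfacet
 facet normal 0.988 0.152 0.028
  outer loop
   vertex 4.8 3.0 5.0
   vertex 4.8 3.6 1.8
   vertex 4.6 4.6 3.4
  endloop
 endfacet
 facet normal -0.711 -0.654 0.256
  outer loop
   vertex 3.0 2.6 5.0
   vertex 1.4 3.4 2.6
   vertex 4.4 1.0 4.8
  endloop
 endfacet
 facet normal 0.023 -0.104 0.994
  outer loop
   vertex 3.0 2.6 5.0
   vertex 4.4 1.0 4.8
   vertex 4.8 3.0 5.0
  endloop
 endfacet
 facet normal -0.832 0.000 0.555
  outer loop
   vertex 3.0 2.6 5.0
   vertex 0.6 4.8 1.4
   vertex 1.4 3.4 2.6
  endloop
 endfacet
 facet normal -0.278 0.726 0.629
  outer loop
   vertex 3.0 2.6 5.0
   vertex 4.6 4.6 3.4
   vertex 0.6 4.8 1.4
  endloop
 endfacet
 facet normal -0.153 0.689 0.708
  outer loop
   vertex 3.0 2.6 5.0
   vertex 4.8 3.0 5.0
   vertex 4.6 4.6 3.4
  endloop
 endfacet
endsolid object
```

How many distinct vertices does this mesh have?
8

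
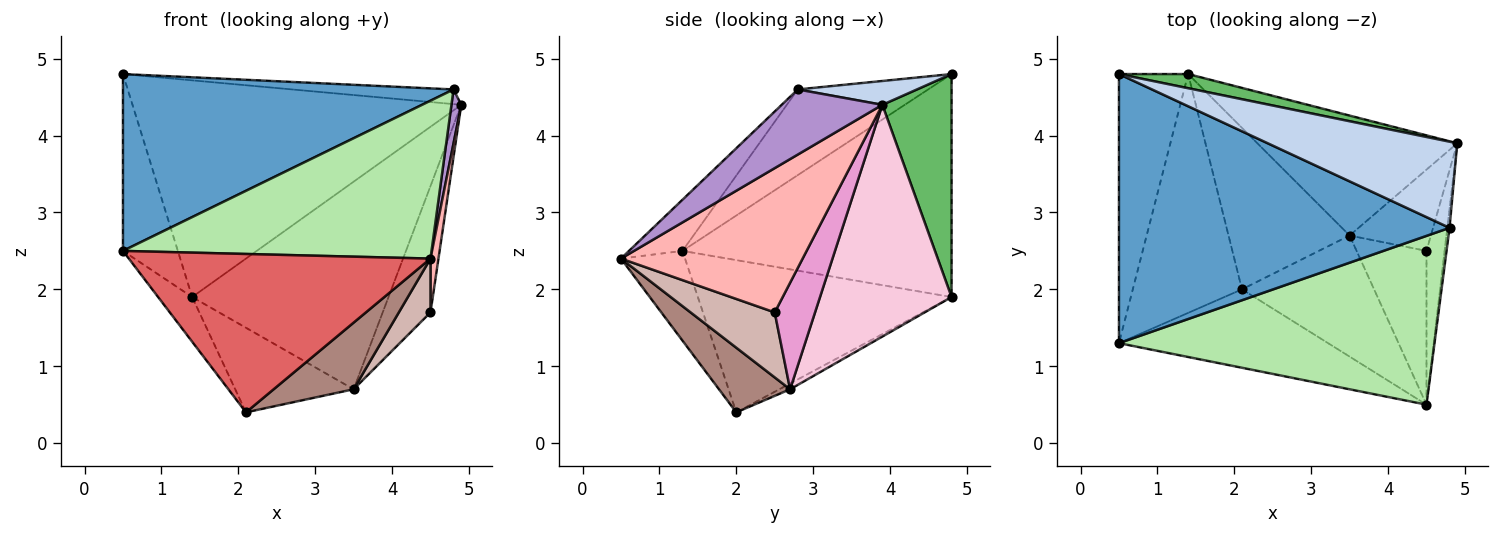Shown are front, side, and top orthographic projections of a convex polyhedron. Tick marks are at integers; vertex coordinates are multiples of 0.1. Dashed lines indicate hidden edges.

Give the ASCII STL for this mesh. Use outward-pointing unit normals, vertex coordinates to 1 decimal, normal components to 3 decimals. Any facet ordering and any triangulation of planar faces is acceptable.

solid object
 facet normal -0.212 -0.537 0.817
  outer loop
   vertex 4.8 2.8 4.6
   vertex 0.5 4.8 4.8
   vertex 0.5 1.3 2.5
  endloop
 endfacet
 facet normal 0.123 0.167 0.978
  outer loop
   vertex 4.8 2.8 4.6
   vertex 4.9 3.9 4.4
   vertex 0.5 4.8 4.8
  endloop
 endfacet
 facet normal -0.937 0.191 -0.291
  outer loop
   vertex 1.4 4.8 1.9
   vertex 0.5 1.3 2.5
   vertex 0.5 4.8 4.8
  endloop
 endfacet
 facet normal -0.808 0.108 -0.579
  outer loop
   vertex 1.4 4.8 1.9
   vertex 2.1 2.0 0.4
   vertex 0.5 1.3 2.5
  endloop
 endfacet
 facet normal 0.206 0.977 0.064
  outer loop
   vertex 1.4 4.8 1.9
   vertex 0.5 4.8 4.8
   vertex 4.9 3.9 4.4
  endloop
 endfacet
 facet normal -0.118 -0.678 0.725
  outer loop
   vertex 4.5 0.5 2.4
   vertex 4.8 2.8 4.6
   vertex 0.5 1.3 2.5
  endloop
 endfacet
 facet normal -0.187 -0.880 -0.436
  outer loop
   vertex 4.5 0.5 2.4
   vertex 0.5 1.3 2.5
   vertex 2.1 2.0 0.4
  endloop
 endfacet
 facet normal 0.991 -0.044 -0.124
  outer loop
   vertex 4.5 0.5 2.4
   vertex 4.5 2.5 1.7
   vertex 4.9 3.9 4.4
  endloop
 endfacet
 facet normal 0.995 -0.097 -0.035
  outer loop
   vertex 4.5 0.5 2.4
   vertex 4.9 3.9 4.4
   vertex 4.8 2.8 4.6
  endloop
 endfacet
 facet normal -0.042 0.464 -0.885
  outer loop
   vertex 3.5 2.7 0.7
   vertex 2.1 2.0 0.4
   vertex 1.4 4.8 1.9
  endloop
 endfacet
 facet normal 0.394 -0.443 -0.805
  outer loop
   vertex 3.5 2.7 0.7
   vertex 4.5 0.5 2.4
   vertex 2.1 2.0 0.4
  endloop
 endfacet
 facet normal 0.660 -0.248 -0.709
  outer loop
   vertex 3.5 2.7 0.7
   vertex 4.5 2.5 1.7
   vertex 4.5 0.5 2.4
  endloop
 endfacet
 facet normal 0.579 0.686 -0.441
  outer loop
   vertex 3.5 2.7 0.7
   vertex 4.9 3.9 4.4
   vertex 4.5 2.5 1.7
  endloop
 endfacet
 facet normal 0.502 0.749 -0.433
  outer loop
   vertex 3.5 2.7 0.7
   vertex 1.4 4.8 1.9
   vertex 4.9 3.9 4.4
  endloop
 endfacet
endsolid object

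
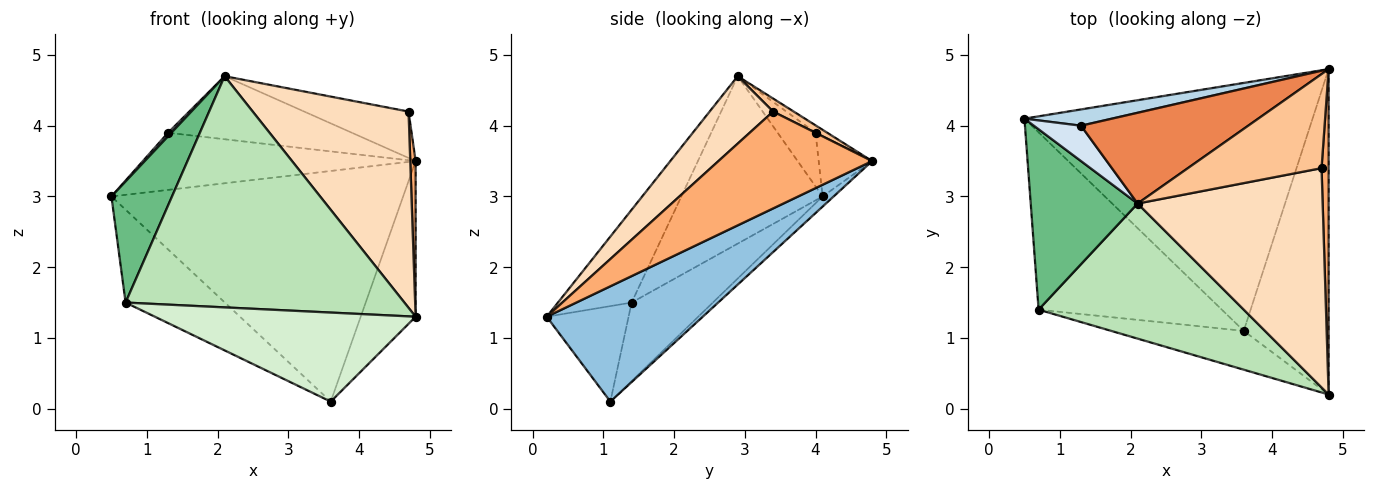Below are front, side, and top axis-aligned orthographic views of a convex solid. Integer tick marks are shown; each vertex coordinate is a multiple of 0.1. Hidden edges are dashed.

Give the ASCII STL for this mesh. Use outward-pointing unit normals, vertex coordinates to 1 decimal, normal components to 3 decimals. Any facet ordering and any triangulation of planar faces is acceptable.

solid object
 facet normal -0.026 0.681 -0.732
  outer loop
   vertex 3.6 1.1 0.1
   vertex 0.5 4.1 3.0
   vertex 4.8 4.8 3.5
  endloop
 endfacet
 facet normal 0.775 0.273 -0.570
  outer loop
   vertex 3.6 1.1 0.1
   vertex 4.8 4.8 3.5
   vertex 4.8 0.2 1.3
  endloop
 endfacet
 facet normal -0.185 0.945 0.270
  outer loop
   vertex 1.3 4.0 3.9
   vertex 4.8 4.8 3.5
   vertex 0.5 4.1 3.0
  endloop
 endfacet
 facet normal -0.749 -0.066 0.659
  outer loop
   vertex 1.3 4.0 3.9
   vertex 0.5 4.1 3.0
   vertex 2.1 2.9 4.7
  endloop
 endfacet
 facet normal -0.037 0.570 0.821
  outer loop
   vertex 1.3 4.0 3.9
   vertex 2.1 2.9 4.7
   vertex 4.8 4.8 3.5
  endloop
 endfacet
 facet normal 0.997 -0.035 0.073
  outer loop
   vertex 4.7 3.4 4.2
   vertex 4.8 0.2 1.3
   vertex 4.8 4.8 3.5
  endloop
 endfacet
 facet normal 0.087 0.441 0.894
  outer loop
   vertex 4.7 3.4 4.2
   vertex 4.8 4.8 3.5
   vertex 2.1 2.9 4.7
  endloop
 endfacet
 facet normal 0.262 -0.644 0.719
  outer loop
   vertex 4.7 3.4 4.2
   vertex 2.1 2.9 4.7
   vertex 4.8 0.2 1.3
  endloop
 endfacet
 facet normal -0.793 -0.340 0.506
  outer loop
   vertex 0.7 1.4 1.5
   vertex 2.1 2.9 4.7
   vertex 0.5 4.1 3.0
  endloop
 endfacet
 facet normal -0.355 0.434 -0.828
  outer loop
   vertex 0.7 1.4 1.5
   vertex 0.5 4.1 3.0
   vertex 3.6 1.1 0.1
  endloop
 endfacet
 facet normal -0.222 -0.842 0.492
  outer loop
   vertex 0.7 1.4 1.5
   vertex 4.8 0.2 1.3
   vertex 2.1 2.9 4.7
  endloop
 endfacet
 facet normal -0.277 -0.881 -0.384
  outer loop
   vertex 0.7 1.4 1.5
   vertex 3.6 1.1 0.1
   vertex 4.8 0.2 1.3
  endloop
 endfacet
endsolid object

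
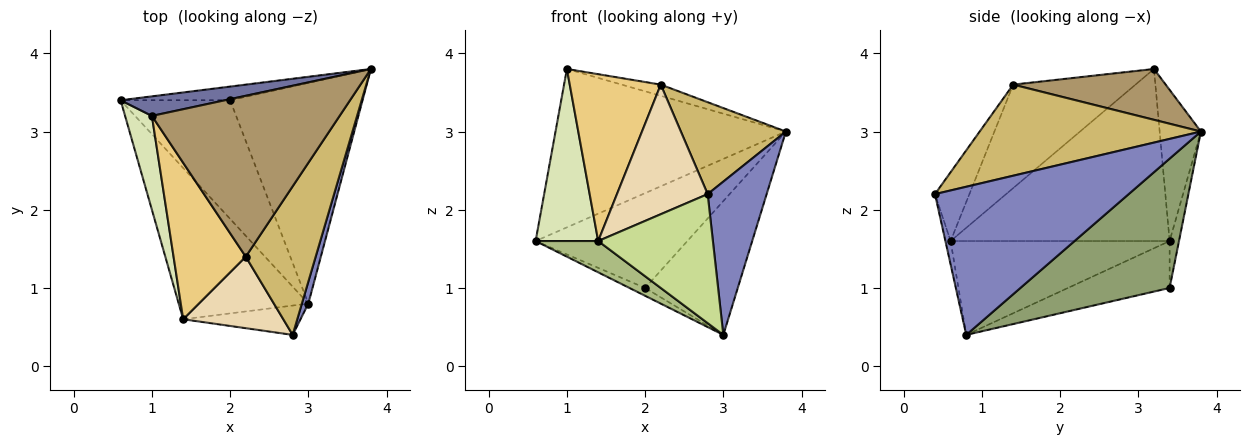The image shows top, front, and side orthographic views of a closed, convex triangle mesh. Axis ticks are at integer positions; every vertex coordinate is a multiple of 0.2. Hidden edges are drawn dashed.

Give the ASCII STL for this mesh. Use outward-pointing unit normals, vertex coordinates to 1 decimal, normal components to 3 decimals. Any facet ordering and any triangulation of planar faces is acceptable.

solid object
 facet normal -0.175 0.977 0.121
  outer loop
   vertex 1.0 3.2 3.8
   vertex 3.8 3.8 3.0
   vertex 0.6 3.4 1.6
  endloop
 endfacet
 facet normal 0.956 -0.291 0.042
  outer loop
   vertex 3.0 0.8 0.4
   vertex 3.8 3.8 3.0
   vertex 2.8 0.4 2.2
  endloop
 endfacet
 facet normal -0.061 0.988 -0.143
  outer loop
   vertex 2.0 3.4 1.0
   vertex 0.6 3.4 1.6
   vertex 3.8 3.8 3.0
  endloop
 endfacet
 facet normal -0.393 0.060 -0.917
  outer loop
   vertex 2.0 3.4 1.0
   vertex 3.0 0.8 0.4
   vertex 0.6 3.4 1.6
  endloop
 endfacet
 facet normal 0.641 0.398 -0.656
  outer loop
   vertex 2.0 3.4 1.0
   vertex 3.8 3.8 3.0
   vertex 3.0 0.8 0.4
  endloop
 endfacet
 facet normal -0.578 -0.165 -0.799
  outer loop
   vertex 1.4 0.6 1.6
   vertex 0.6 3.4 1.6
   vertex 3.0 0.8 0.4
  endloop
 endfacet
 facet normal -0.044 -0.974 -0.221
  outer loop
   vertex 1.4 0.6 1.6
   vertex 3.0 0.8 0.4
   vertex 2.8 0.4 2.2
  endloop
 endfacet
 facet normal -0.951 -0.272 0.148
  outer loop
   vertex 1.4 0.6 1.6
   vertex 1.0 3.2 3.8
   vertex 0.6 3.4 1.6
  endloop
 endfacet
 facet normal 0.261 0.067 0.963
  outer loop
   vertex 2.2 1.4 3.6
   vertex 3.8 3.8 3.0
   vertex 1.0 3.2 3.8
  endloop
 endfacet
 facet normal 0.742 -0.352 0.570
  outer loop
   vertex 2.2 1.4 3.6
   vertex 2.8 0.4 2.2
   vertex 3.8 3.8 3.0
  endloop
 endfacet
 facet normal -0.700 -0.521 0.488
  outer loop
   vertex 2.2 1.4 3.6
   vertex 1.0 3.2 3.8
   vertex 1.4 0.6 1.6
  endloop
 endfacet
 facet normal -0.315 -0.831 0.458
  outer loop
   vertex 2.2 1.4 3.6
   vertex 1.4 0.6 1.6
   vertex 2.8 0.4 2.2
  endloop
 endfacet
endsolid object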